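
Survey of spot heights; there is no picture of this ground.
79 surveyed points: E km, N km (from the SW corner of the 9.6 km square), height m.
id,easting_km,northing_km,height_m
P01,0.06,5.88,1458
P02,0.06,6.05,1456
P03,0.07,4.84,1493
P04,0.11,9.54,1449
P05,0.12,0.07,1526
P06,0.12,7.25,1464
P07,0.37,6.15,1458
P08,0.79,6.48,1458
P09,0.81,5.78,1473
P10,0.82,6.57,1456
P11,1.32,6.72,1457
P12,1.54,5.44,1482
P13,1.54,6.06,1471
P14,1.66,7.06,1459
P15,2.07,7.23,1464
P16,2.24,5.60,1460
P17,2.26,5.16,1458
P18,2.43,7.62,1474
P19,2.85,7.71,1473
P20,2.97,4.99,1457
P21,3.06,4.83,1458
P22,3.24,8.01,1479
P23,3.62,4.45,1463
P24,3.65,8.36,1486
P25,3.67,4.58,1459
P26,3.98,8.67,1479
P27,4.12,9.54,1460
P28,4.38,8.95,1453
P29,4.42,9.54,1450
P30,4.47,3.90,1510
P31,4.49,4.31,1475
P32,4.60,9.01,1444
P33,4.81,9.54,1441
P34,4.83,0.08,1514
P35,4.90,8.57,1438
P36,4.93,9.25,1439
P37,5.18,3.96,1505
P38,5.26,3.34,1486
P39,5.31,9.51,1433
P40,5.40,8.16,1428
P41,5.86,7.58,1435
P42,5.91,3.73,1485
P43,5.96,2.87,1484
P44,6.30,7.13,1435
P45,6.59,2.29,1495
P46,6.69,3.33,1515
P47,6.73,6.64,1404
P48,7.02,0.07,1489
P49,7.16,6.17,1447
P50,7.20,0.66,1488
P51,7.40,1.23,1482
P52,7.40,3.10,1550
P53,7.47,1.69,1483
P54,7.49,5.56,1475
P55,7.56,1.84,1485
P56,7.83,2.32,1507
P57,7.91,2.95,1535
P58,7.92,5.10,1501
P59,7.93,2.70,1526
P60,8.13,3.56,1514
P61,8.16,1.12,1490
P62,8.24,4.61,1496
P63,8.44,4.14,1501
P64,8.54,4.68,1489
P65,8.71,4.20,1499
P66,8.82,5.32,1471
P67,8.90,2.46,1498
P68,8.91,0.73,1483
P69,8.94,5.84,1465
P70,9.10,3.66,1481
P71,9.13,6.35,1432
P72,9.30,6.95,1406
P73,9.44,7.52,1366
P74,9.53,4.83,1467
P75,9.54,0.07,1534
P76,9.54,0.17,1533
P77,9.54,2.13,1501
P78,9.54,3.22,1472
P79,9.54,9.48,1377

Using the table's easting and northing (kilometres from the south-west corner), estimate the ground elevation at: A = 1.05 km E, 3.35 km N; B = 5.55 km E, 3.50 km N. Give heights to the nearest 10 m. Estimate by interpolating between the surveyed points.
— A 1520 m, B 1480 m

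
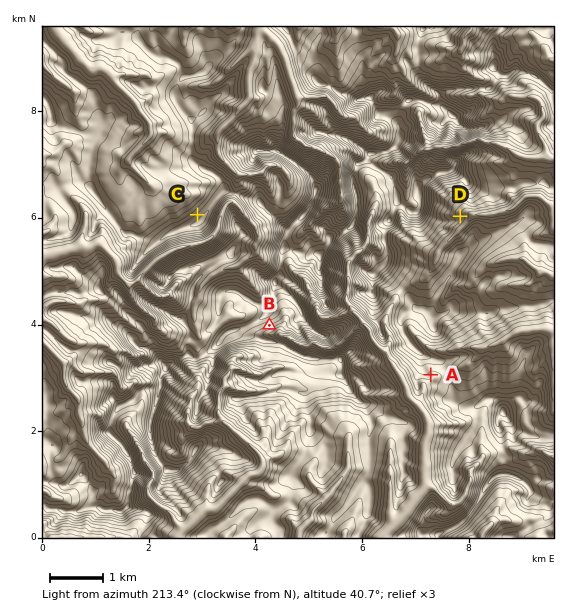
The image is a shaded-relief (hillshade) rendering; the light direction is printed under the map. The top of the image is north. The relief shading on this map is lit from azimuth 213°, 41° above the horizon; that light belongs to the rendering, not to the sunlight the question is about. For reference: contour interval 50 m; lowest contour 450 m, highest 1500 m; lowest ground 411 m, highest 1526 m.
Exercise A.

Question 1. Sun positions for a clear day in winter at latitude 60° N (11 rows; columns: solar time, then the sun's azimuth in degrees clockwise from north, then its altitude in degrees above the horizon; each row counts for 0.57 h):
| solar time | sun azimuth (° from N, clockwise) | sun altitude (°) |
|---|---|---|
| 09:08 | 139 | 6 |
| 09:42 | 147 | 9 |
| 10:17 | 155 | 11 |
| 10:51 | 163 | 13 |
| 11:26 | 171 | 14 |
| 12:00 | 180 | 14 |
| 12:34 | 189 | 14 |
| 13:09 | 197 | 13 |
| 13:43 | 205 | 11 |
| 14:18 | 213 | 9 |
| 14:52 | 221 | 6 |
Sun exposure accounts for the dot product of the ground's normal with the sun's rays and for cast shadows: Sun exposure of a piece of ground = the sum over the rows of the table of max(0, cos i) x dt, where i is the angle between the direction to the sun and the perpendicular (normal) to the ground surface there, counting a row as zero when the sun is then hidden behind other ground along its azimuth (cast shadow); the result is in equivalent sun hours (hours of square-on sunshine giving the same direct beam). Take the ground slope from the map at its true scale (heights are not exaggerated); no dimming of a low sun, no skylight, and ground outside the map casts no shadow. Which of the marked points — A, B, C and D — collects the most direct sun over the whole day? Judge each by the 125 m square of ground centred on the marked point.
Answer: B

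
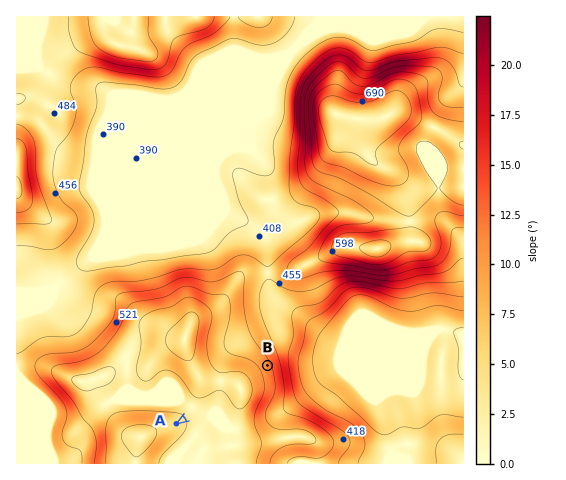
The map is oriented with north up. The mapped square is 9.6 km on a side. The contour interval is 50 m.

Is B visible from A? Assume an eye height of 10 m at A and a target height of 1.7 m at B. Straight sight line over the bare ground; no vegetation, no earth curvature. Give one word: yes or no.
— no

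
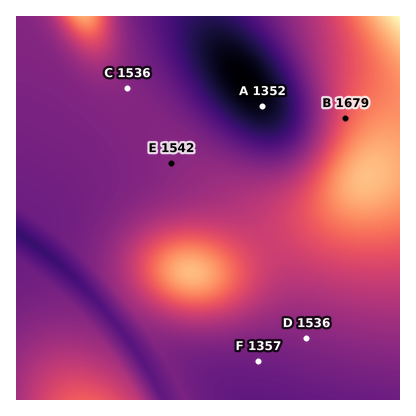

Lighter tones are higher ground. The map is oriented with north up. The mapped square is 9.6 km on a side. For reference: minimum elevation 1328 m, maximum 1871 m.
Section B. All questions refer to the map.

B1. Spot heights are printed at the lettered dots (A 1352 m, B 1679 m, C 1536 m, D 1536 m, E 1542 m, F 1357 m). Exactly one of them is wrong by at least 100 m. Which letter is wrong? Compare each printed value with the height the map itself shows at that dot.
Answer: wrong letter F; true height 1507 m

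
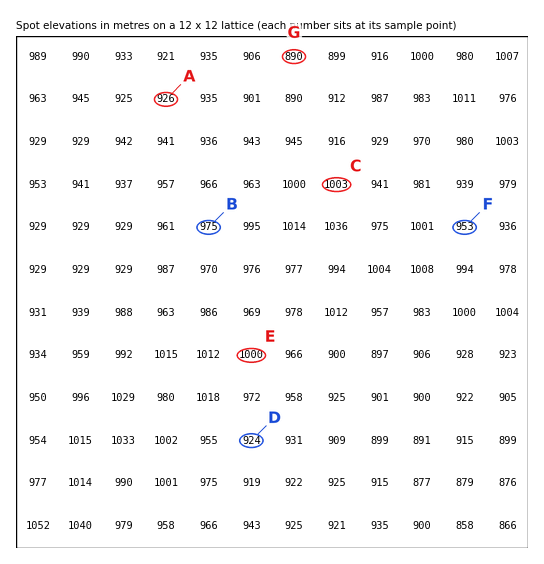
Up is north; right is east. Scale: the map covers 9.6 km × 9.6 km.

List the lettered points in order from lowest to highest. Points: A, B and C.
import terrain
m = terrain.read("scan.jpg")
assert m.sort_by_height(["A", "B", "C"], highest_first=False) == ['A', 'B', 'C']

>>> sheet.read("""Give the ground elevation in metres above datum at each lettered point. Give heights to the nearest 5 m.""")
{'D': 925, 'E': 1000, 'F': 955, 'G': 890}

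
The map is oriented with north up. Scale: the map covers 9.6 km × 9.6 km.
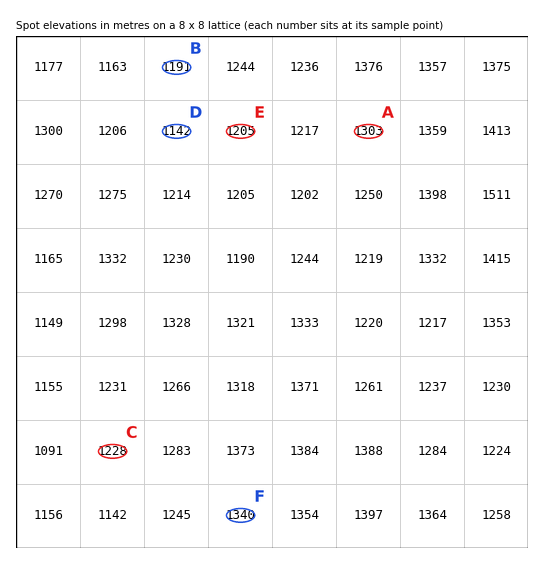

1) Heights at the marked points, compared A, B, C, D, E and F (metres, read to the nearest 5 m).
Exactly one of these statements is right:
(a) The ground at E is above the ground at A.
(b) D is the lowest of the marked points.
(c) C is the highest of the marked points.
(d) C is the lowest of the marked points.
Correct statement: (b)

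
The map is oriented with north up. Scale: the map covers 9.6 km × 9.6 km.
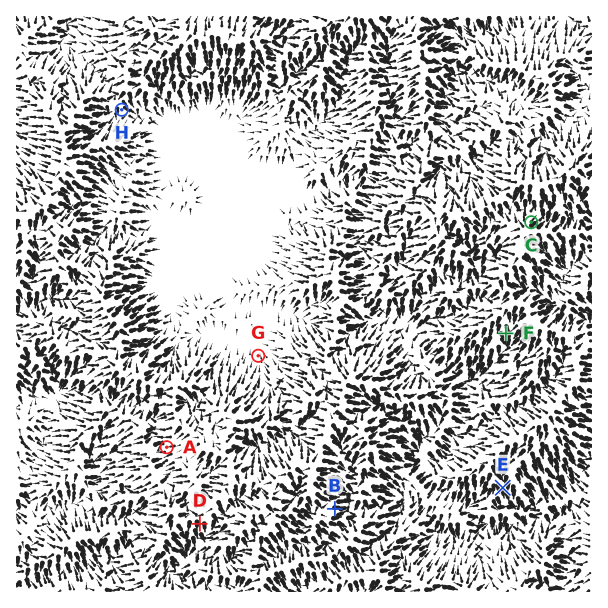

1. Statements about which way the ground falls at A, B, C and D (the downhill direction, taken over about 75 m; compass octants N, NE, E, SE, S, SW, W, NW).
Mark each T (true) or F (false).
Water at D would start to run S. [T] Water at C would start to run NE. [T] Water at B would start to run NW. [F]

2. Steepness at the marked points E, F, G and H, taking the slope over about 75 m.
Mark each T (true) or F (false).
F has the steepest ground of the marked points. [T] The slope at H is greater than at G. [T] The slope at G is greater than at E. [F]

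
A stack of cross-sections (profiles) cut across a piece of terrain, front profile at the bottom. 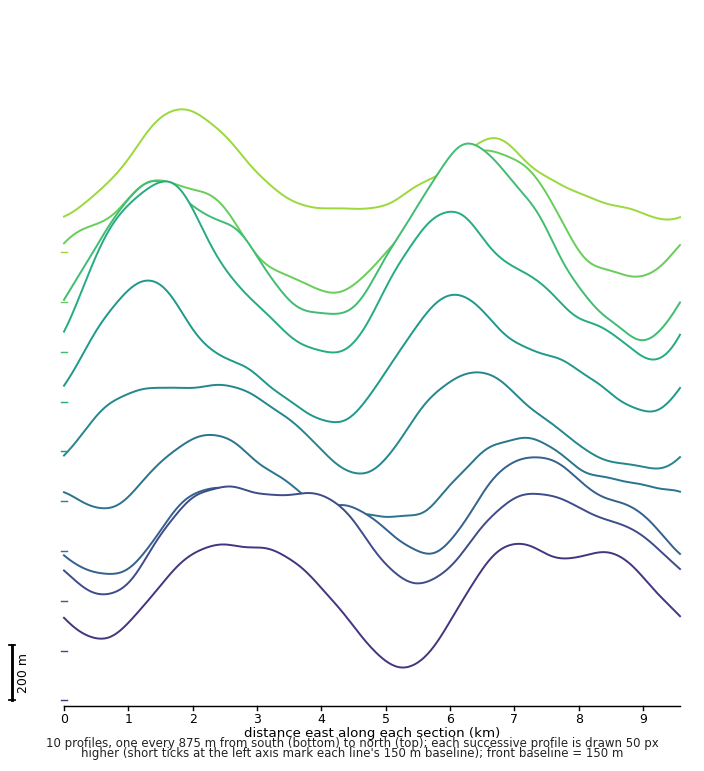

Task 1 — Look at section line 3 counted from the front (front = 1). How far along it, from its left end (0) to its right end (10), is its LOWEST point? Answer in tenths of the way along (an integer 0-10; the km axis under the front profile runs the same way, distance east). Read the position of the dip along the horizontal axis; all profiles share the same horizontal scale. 1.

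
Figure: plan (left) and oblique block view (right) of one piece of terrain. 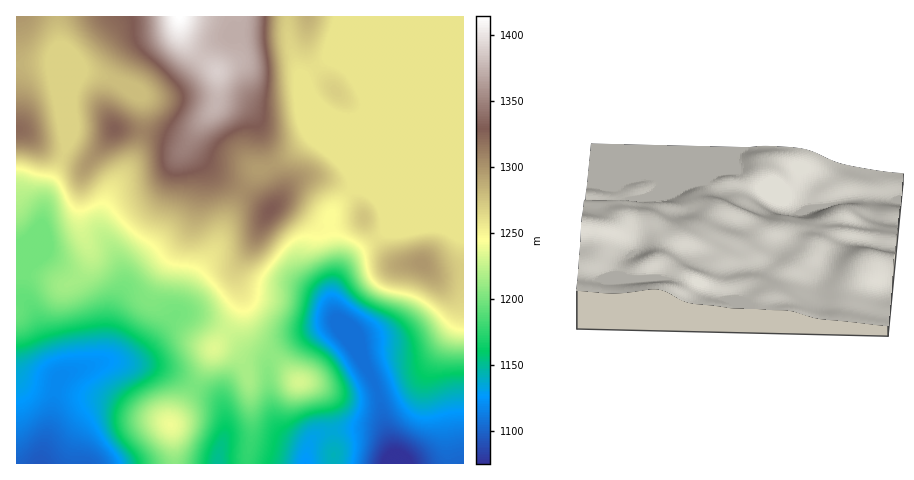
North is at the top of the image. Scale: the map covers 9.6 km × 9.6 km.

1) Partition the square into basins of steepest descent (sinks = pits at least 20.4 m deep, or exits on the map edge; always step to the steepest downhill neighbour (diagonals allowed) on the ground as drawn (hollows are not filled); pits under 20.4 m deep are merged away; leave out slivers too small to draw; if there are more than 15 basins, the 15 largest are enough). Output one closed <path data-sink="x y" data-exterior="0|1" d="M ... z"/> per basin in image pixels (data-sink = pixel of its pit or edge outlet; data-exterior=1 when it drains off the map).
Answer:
<path data-sink="388 463" data-exterior="1" d="M463 16l-447 1 1 112 8 3 17 15 40 16 6 0 6-6 21-28 30 3 35 10 6 0 6-6-3 8 2 7 18 18 14 10 29 17 18 14-18 36-14 21-1 13 4 15-1 12-9 19-15 20 0 1 12 1 8 5 5 5 6 13 5 42 0 25-4 26 216-1z"/><path data-sink="40 463" data-exterior="1" d="M125 129l-10 0-27 34-6 0-30-12-13-7-14-12-9-2 1 334 157 0-3-41 22-34 20-40 18-23 9-19 1-12-4-15 0-9 33-61-18-14-29-17-14-10-18-18-2-5 1-9-4 5-6 0-23-8z"/><path data-sink="218 463" data-exterior="1" d="M223 347l-10 2-15 32-27 42 4 41 72-1 5-25-3-57-8-23-9-7z"/>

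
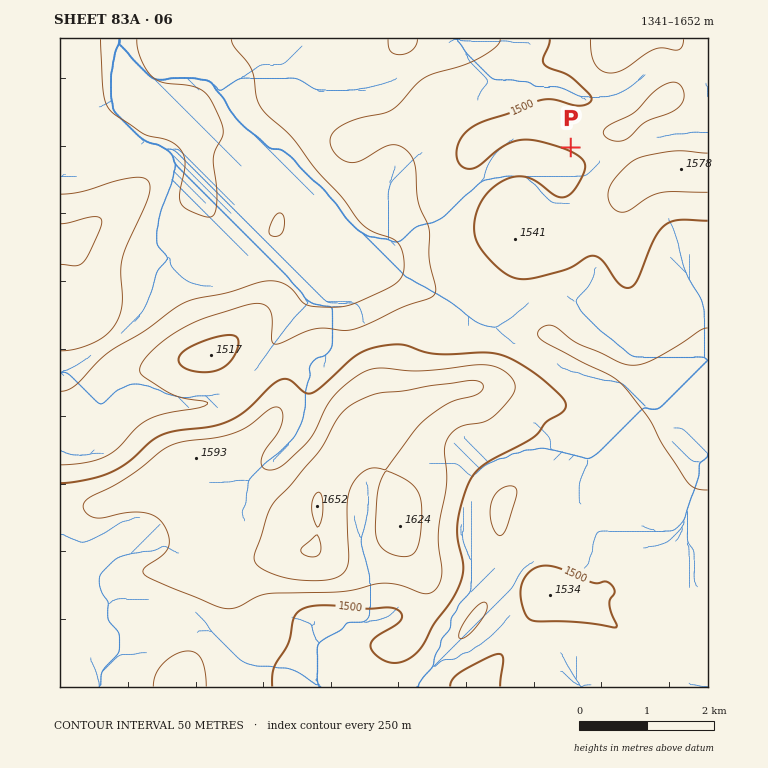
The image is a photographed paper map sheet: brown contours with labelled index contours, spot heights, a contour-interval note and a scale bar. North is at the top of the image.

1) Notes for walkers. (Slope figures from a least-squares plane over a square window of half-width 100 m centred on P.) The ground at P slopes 6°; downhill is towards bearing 204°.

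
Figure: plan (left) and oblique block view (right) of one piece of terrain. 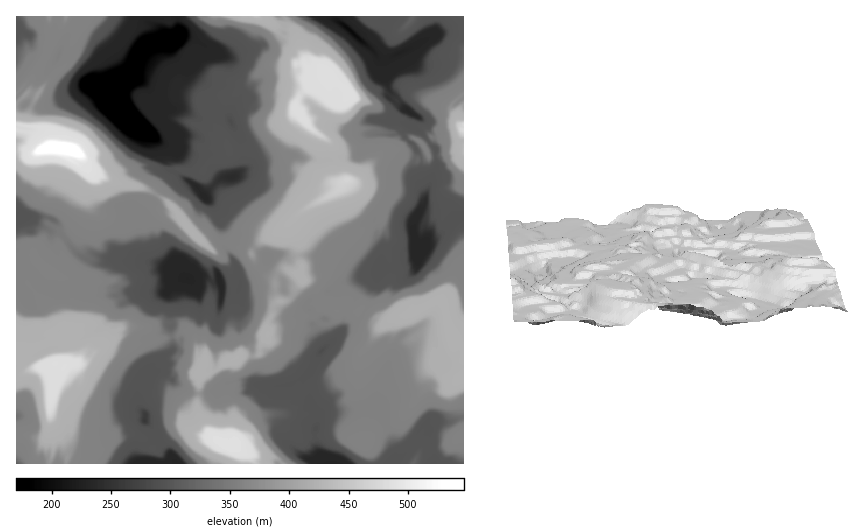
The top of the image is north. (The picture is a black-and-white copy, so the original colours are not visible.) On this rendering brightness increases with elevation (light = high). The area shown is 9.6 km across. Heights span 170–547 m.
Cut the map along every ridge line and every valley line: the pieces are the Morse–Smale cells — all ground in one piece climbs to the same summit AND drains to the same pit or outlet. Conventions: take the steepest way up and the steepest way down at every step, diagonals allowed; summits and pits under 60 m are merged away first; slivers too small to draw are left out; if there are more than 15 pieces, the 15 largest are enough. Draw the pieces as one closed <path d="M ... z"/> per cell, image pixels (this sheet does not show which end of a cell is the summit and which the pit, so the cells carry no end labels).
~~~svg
<path d="M176 16l-126 0 0 10 4 12-6 8 0 8-20 29 2 5-1 3-5 5-4-3-4 1 0 56 19 2 10-4 14-1 17 4 5 4 4 12 7 8-4 22 9 15 9 4 17 0 7 3 9-5 5 6 3 0 11-8 15-5 15 21 23 21 12-7 0-14-6-19-12-12 0-3 15-15 14-2 8-6 2-24-13-27-18-11-8-21-14-14-2-7-15-14-3-10 8-11z"/><path d="M284 16l-106 0 1 16-8 11 5 13 13 11 2 7 14 14 8 21 18 11 13 27-2 24-8 6-14 2-15 15 0 3 9 9 6 16 14 17 15 5 19 14-7 12 14 10 0 10 4 11 9-1 14-19-2-7 2-8-4-7 0-18-9-18 22-18 23-12 9-10-4-3-3-11 1-8-4-15-4-5-17-12-16-20 0-6 4-7 9-9 0-7 5-4 11-3-11 0-6-5-7-25-7-12-10-6z"/><path d="M334 16l-50 1 0 8 10 6 7 12 7 25 6 5 11 0-11 3-5 4 0 7-9 9-4 7 0 6 13 17 20 15 4 5 4 15-1 8 3 11 4 2-9 11-23 12-22 18 9 18 0 18 4 7-2 8 2 6 13 8 5 10 8-7 8-1 1-3-14-11-13 2 17-6 10-16-4-4 4-6 28-24 6 2 3-2 15-30 3-23 3-8 7-7 14-6-13-15 5-10-4 0-11-6 6-8 5 0-15-12 1-6-4-10 1-21-9-2-8-10-27-24-7-3z"/><path d="M320 298l-12 4 0 5 6 9 0 10 2 5 1-6 5-6 4 0 7 22-7 6-2-3-8 18-11 13 6 9-3 20 7 7 1 11 2-5 5-4 56-5 5 4 12 39-3 12 14-11 15-25 8-7 19 2 15-5 0-39-15 2-12-13 1-5 9 3 17 11 0-28-10-4-2-3-7-32-4-8-6 0-22 13-15 2-15 7-21-13-9 2-10-4-7 3-10-6z"/><path d="M59 147l-14 1-10 4-19-1 1 63 8 0 14 11 11 6 9 1 21 23 14 7 10 1 9-4 5 2 33 1 11 4 27 14 11-3 6 0 5 4 9-1 1 10 4 1 12 0 2-1 0-17-7-16-9-14-12 6-23-21-15-21-15 5-11 8-3 0-5-6-9 5-7-3-17 0-9-4-9-15 4-22-7-8-4-12-7-5z"/><path d="M25 214l-9 1 0 76 15-8 14-11 10 1 3 3-2 8 10 9 2 7-1 25 5 4-2 8 2 20-3 7 18-4 9-9 8-4 14-17 12 3 9 7 23-1 10-3 0-30-4-15 5-7 13-7-35-15-33-1-5-2-9 4-10-1-14-7-21-23-9-1-11-6z"/><path d="M122 330l-6 1-10 15-10 5-9 9-21 5-8 10-5 11-3 20 1 15 14 26 5 5 13 4 4 5 0 3 56 0-1-15 14-12-3-10-7-6 0-7-8-9-1-14 7-17 28-24 0-13-33 3z"/><path d="M306 376l-21 10-25 0-14-5-12 0-10 3-15 9-10 0-2 17 2 7 8 14 10 10 28 13 14 3 14 0 10 7 42 0-9-17-1-16 2-8-2-12-7-7 3-20z"/><path d="M260 269l-4 5-14 6-5 11-15-1-2-10-9 1-5-4-12 3-12-2-9 6-5 7 4 15-1 28 3 3 13-6 8 5 3 15 7 7-5 13 2 2 14-3 7-6 18-8 15 0 4-3 1-7 7-12-1-8 6-12 1-9 6-4-4-6-1-15z"/><path d="M441 239l-14 2-4 9-6 0-1 8-7 5-16 6-11 0-5 5-10 1-27 9-2 3 7 5 0 9-5 7 4 0 9 4 9-2 12 8 11 5 10-6 18-3 26-14 5 6 10 37 9 4 1-95-4 0z"/><path d="M449 32l-15 3-48 26 0 20 4 11 17 18 10 7-2 9 13 15 9-5 17-1 10-5 0-95z"/><path d="M379 408l-47 4-9 1-5 4-3 14 1 16 10 17 65 0 2-2 3-11-12-39z"/><path d="M304 280l-16 20-11 2-3 3-1 9-6 12 1 8-7 12-1 7-4 3-15 0-18 8-7 6-10 3-5-1-3 19 2 3 13-2 11-8 10-3 12 0 14 5 25 0 20-10 19-28 0-5-10-17 0-10-6-9 1-6 6 0 4-4-4-9z"/><path d="M161 371l-4 1-7 6-3 11-9 8 0 8 8 9 0 7 7 6 21 34 2 3 68 0 1-10-2-2-26-11-13-15-7-16 1-17-11-3z"/><path d="M409 156l-6 0-8 11-1 23-10 18-4 10-5 6-11 1-4 7-22 23 12 11 13 7 15 0 4-4 11 0 23-11-2-34 10-21 2-10-11-22 0-12z"/>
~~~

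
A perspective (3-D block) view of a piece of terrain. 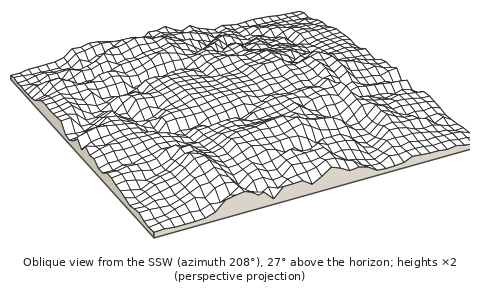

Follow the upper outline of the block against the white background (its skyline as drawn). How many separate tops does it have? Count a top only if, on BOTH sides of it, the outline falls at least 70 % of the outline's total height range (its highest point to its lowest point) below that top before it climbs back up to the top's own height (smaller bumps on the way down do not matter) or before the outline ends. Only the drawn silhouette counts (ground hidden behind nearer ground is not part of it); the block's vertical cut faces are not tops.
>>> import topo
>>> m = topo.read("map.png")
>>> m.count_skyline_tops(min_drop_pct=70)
0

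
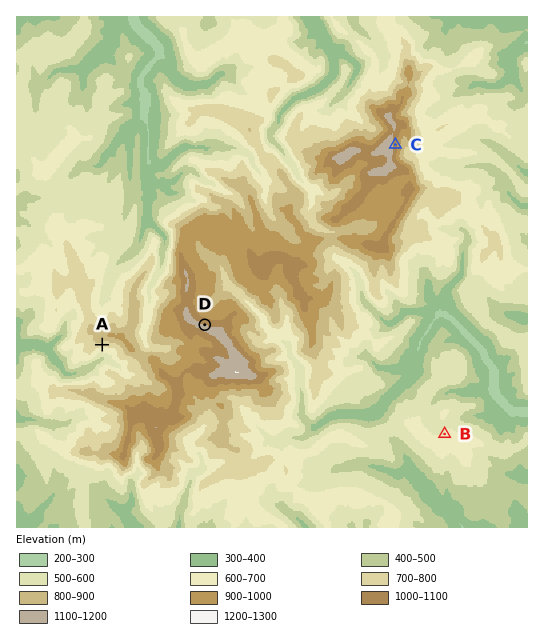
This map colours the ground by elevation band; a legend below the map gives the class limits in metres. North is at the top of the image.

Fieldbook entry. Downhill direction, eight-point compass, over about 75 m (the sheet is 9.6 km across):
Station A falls S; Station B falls NW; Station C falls E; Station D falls N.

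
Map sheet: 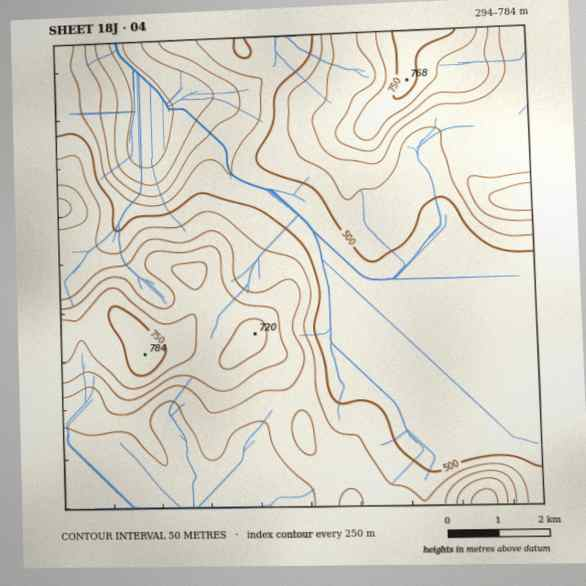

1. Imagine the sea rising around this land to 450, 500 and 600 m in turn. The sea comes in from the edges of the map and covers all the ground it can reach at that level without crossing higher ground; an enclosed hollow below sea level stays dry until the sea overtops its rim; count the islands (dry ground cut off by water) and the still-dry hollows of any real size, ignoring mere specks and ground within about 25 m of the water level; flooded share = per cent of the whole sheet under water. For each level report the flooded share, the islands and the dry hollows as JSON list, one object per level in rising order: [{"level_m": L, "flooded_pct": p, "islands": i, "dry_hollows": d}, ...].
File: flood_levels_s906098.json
[{"level_m": 450, "flooded_pct": 10, "islands": 0, "dry_hollows": 0}, {"level_m": 500, "flooded_pct": 37, "islands": 0, "dry_hollows": 0}, {"level_m": 600, "flooded_pct": 75, "islands": 0, "dry_hollows": 0}]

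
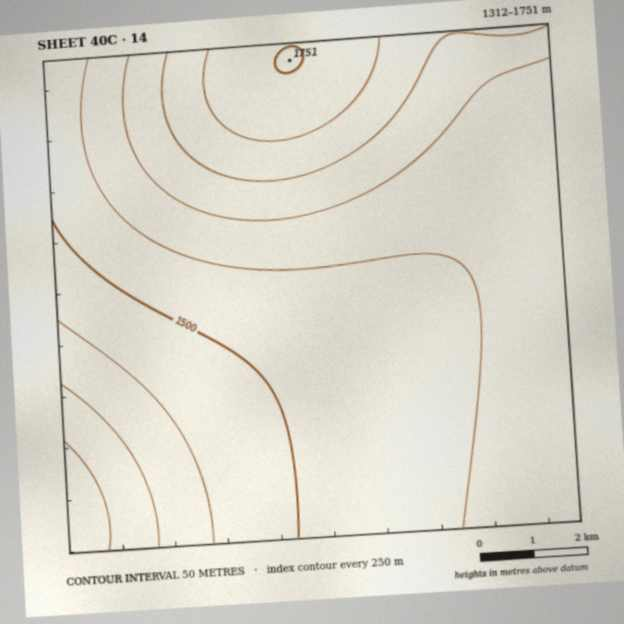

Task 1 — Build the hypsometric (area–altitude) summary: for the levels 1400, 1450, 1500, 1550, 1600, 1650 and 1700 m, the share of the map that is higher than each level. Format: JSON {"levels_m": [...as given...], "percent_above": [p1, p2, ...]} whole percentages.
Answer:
{"levels_m": [1400, 1450, 1500, 1550, 1600, 1650, 1700], "percent_above": [96, 91, 79, 50, 22, 12, 6]}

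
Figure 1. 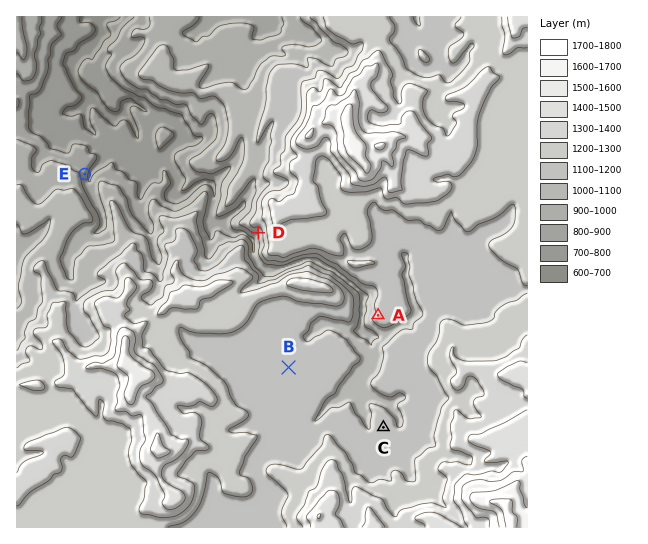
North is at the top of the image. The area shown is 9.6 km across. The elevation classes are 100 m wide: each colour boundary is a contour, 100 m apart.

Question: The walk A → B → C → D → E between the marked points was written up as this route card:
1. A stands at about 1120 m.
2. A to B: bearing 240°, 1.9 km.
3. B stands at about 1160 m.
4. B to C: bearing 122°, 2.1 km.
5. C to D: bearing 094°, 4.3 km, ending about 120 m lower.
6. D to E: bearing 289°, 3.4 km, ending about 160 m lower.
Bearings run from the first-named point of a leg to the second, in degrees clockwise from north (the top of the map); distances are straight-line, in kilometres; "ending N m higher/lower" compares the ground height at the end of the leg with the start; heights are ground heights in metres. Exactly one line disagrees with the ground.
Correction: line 5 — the bearing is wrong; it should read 327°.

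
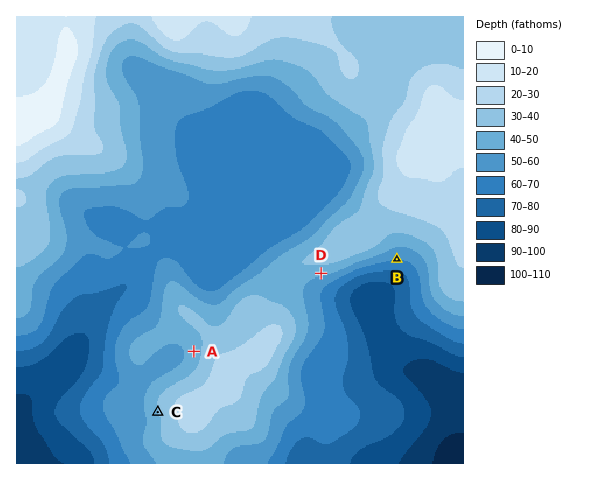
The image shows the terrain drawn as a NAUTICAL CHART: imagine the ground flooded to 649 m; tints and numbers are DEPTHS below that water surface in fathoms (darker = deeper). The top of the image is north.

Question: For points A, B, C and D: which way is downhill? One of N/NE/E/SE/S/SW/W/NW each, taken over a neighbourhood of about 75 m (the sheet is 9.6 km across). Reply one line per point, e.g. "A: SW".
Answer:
A: W
B: S
C: W
D: S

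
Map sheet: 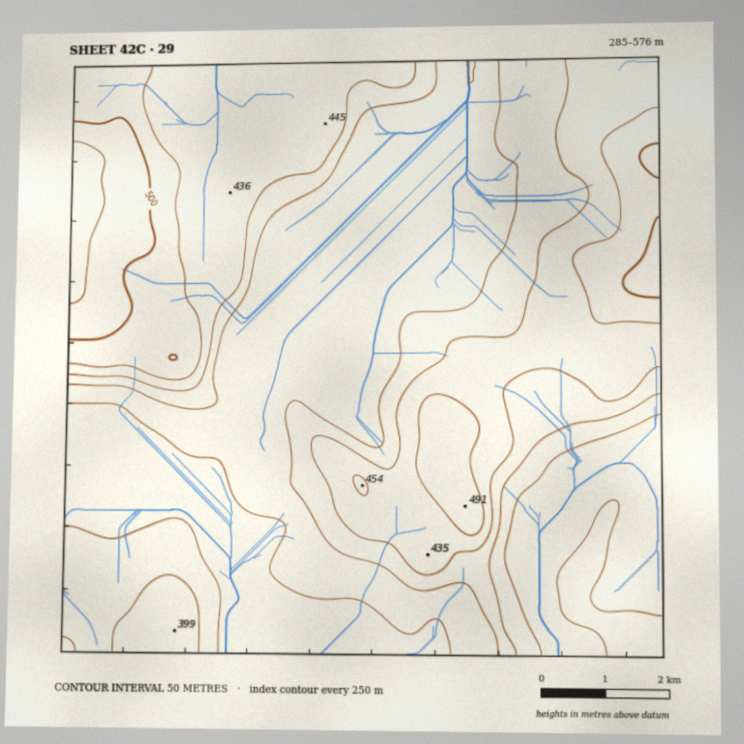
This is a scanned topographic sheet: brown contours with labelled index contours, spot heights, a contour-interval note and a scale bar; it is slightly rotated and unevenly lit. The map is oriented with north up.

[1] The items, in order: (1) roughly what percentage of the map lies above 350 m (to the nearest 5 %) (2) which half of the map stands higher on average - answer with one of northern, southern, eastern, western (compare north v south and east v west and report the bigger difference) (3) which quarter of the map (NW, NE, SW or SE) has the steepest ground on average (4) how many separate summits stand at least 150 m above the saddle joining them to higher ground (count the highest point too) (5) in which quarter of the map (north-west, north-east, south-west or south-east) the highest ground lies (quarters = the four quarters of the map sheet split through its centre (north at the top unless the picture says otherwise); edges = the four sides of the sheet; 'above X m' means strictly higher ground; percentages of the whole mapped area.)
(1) Ground above 350 m makes up about 50 % of the sheet.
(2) Taken as a whole, the northern half is higher than the southern.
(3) Slopes are steepest in the south-east quarter.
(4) There are 2 summits with 150 m or more of prominence.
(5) The highest point lies in the north-west quarter of the map.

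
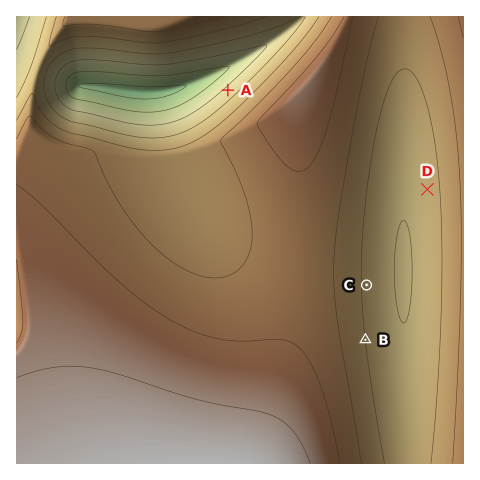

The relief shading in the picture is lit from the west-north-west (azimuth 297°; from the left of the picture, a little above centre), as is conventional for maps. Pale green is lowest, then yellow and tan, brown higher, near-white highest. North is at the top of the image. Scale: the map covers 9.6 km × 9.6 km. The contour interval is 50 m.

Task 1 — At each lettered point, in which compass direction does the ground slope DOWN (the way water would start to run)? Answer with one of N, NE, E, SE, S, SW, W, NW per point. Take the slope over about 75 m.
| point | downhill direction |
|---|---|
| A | NW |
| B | E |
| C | E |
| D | W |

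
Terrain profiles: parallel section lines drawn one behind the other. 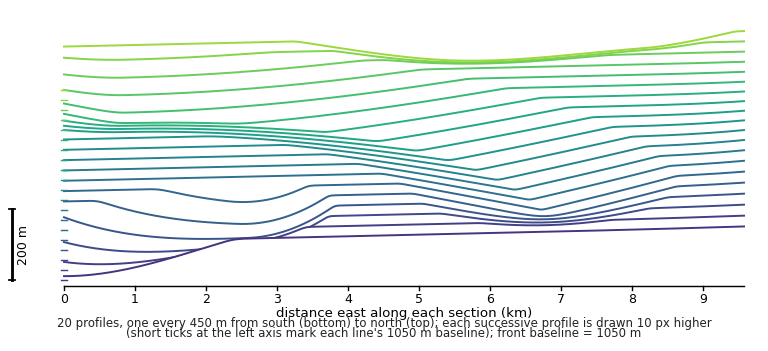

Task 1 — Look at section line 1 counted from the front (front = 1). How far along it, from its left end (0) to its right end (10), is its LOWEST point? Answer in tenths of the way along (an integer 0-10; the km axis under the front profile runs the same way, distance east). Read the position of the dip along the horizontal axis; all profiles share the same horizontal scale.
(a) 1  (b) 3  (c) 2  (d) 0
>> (d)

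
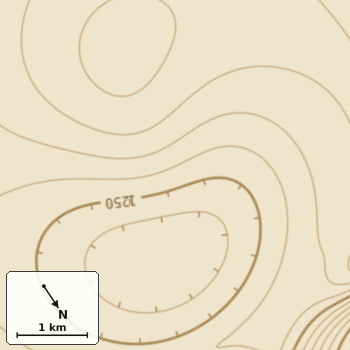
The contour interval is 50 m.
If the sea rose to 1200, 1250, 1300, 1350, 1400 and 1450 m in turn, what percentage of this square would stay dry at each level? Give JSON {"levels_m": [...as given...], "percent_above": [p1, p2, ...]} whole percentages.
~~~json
{"levels_m": [1200, 1250, 1300, 1350, 1400, 1450], "percent_above": [90, 77, 62, 46, 27, 6]}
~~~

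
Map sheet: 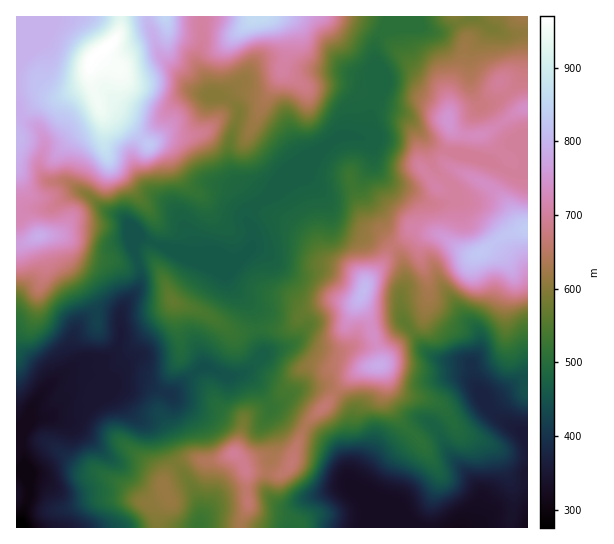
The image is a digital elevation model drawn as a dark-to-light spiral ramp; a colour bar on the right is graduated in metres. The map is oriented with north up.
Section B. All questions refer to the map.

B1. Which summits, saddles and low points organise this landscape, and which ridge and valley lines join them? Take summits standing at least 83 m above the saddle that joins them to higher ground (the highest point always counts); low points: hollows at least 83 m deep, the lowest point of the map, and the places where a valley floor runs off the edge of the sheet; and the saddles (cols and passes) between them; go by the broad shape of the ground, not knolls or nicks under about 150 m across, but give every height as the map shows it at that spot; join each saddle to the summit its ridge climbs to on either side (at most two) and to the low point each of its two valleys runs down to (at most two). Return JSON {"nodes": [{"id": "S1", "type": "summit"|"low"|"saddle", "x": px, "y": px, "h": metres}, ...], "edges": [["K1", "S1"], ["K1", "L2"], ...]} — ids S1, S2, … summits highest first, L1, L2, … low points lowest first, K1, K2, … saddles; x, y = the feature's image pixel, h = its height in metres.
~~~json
{"nodes": [
{"id": "S1", "type": "summit", "x": 107, "y": 46, "h": 970},
{"id": "S2", "type": "summit", "x": 255, "y": 17, "h": 861},
{"id": "S3", "type": "summit", "x": 526, "y": 229, "h": 835},
{"id": "S4", "type": "summit", "x": 363, "y": 290, "h": 808},
{"id": "L1", "type": "low", "x": 21, "y": 525, "h": 275},
{"id": "L2", "type": "low", "x": 459, "y": 527, "h": 313},
{"id": "K1", "type": "saddle", "x": 393, "y": 247, "h": 666},
{"id": "K2", "type": "saddle", "x": 381, "y": 35, "h": 506},
{"id": "K3", "type": "saddle", "x": 258, "y": 202, "h": 472}],
"edges": [["K1", "S3"], ["K1", "S4"], ["K1", "L1"], ["K1", "L2"], ["K2", "S2"], ["K2", "S3"], ["K2", "L1"], ["K3", "S2"], ["K3", "S4"], ["K3", "L1"]]}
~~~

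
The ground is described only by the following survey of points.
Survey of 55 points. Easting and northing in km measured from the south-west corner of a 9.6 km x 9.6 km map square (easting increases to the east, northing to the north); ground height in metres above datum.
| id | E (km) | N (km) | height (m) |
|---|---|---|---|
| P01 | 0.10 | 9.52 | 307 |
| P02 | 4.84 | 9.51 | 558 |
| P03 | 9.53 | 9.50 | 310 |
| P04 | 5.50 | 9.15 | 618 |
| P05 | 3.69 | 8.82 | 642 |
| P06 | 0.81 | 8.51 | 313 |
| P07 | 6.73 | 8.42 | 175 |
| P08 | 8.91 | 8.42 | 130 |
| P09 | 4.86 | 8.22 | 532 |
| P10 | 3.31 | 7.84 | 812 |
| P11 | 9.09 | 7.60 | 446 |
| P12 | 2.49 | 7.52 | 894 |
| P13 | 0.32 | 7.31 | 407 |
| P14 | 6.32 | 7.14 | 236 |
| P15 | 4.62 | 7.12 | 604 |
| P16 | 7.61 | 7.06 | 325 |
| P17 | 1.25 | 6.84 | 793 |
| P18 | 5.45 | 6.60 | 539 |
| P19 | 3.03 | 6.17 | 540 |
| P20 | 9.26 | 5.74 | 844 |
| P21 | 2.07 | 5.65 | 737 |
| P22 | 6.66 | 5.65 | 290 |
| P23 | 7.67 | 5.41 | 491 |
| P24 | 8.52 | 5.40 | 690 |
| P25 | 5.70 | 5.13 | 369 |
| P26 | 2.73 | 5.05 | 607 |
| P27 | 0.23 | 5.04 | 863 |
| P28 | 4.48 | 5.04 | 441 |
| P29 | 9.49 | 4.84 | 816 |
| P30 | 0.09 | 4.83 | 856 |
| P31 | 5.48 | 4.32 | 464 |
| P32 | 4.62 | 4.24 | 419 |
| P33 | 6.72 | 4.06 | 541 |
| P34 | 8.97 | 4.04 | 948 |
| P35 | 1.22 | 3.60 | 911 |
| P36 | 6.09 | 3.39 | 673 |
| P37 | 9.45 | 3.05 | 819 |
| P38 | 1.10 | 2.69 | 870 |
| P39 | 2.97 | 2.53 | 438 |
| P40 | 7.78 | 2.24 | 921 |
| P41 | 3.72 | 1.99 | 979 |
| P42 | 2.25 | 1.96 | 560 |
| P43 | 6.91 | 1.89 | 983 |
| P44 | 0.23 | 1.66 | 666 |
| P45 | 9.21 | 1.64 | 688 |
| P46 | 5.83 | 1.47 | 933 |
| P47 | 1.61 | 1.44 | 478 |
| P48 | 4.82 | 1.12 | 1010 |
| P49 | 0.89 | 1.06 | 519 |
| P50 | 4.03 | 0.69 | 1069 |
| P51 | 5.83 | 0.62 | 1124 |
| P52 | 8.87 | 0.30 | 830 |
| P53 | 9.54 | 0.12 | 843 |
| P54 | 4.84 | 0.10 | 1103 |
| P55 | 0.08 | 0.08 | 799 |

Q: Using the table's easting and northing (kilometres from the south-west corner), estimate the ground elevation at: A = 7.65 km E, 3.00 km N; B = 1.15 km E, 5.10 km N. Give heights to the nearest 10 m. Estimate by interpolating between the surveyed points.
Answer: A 900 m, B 720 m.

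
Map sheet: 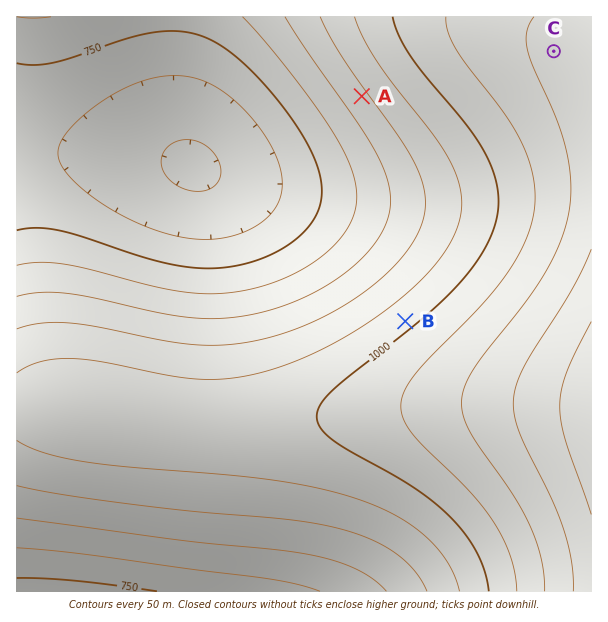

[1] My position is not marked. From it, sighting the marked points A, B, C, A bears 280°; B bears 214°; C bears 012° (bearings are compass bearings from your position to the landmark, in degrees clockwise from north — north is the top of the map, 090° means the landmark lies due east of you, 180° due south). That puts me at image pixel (537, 127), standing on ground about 1080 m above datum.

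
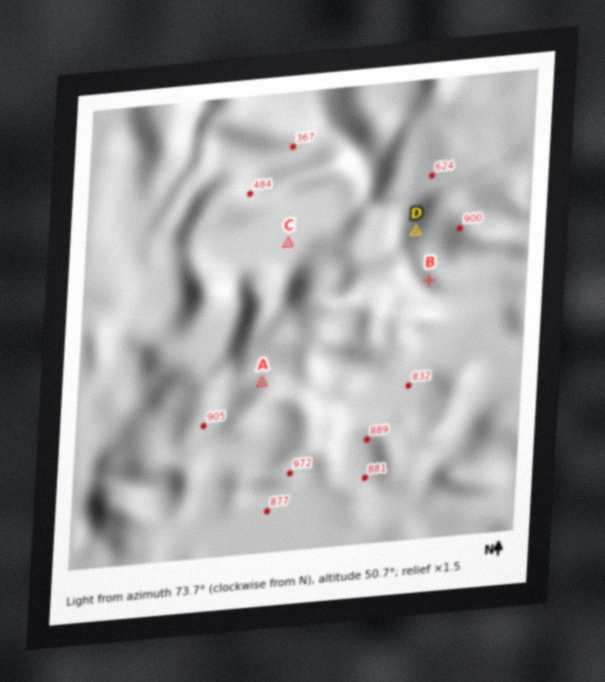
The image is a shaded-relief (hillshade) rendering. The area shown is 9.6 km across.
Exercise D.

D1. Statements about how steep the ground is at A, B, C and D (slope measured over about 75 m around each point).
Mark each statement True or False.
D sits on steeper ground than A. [True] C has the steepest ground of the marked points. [False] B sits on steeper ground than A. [False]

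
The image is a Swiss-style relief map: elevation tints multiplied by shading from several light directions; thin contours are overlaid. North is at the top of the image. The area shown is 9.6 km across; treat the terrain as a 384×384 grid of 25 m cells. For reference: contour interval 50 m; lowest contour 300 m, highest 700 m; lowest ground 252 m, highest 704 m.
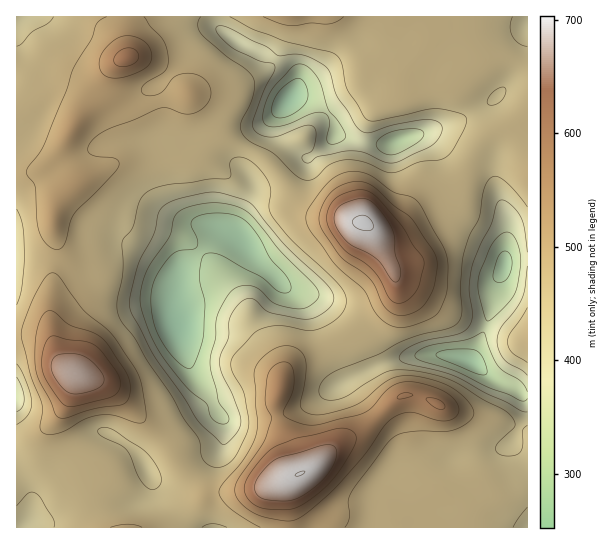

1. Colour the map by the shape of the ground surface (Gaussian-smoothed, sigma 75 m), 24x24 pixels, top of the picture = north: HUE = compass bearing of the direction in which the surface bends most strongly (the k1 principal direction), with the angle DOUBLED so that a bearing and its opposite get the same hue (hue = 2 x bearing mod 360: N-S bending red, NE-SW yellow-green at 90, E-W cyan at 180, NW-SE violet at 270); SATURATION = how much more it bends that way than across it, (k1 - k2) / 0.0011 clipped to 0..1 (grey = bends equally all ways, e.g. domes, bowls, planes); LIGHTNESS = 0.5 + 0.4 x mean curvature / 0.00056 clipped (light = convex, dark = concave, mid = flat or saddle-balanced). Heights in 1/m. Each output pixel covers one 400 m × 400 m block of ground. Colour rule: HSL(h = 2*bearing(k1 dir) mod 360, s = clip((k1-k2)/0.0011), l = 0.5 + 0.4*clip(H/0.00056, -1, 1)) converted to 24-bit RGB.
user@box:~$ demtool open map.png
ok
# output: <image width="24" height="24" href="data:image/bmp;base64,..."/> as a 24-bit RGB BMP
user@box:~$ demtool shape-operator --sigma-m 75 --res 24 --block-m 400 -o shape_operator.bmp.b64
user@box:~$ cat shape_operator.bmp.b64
<image width="24" height="24" href="data:image/bmp;base64,Qk32BgAAAAAAADYAAAAoAAAAGAAAABgAAAABABgAAAAAAMAGAAATCwAAEwsAAAAAAAAAAAAARG9veYNbd5RlZJNaXZlImI9SqFeOoVyGvVSJW0DBoDVxuZg5jbk7MasnQKJ0foihYWyKgIKFgH6DgH9+gn9+iYN8kXp0l21zZlWTc5OGfYyBiIp8koZuV5ZjVlKHimZylYmtSiHXq2nx593uyLXg2pGdG4UzLn06V3l7fH6Bgn6BgX+Ef4OGhYCEiYOQm4GdkGKReJCBfYR+gYWAiJmHYKKWbjBhhLJsWsCMGlm1Rk7N5L3SyqnW67Dq6rXcNo2RL3hbYn52fYN6eIt+eHeJgoWOfoeVjXGRnGpoiJBkaY9veaWhe5OohClbVaZ2i7R/crFgGD9RM2Bhwcdar75gtW2+87vZ023gWIumNW9re4ZmhIRicHtchJlcXX1Qg1N9sXDQ1llsc6kcQFoXTCgXlrBGbMKdgL2SfMzEKheBVyBgxM41jNdhOca5s3nJ75br7ojSOUiBdGVJiVUrW6cmUphncp+PKIrAkwFW6hQw9ZCAkjxKKbFhVO2bYJSeg9WHiC6LTBBLNFtw2810nv8TFlIWJGQwmEhR60jI/orRPD2tt9nw0O37UZz6s9XyAwfTbSYryrptzeHAs63hyerwPp/YY8e1Y8/EYApohR5xTapuZL+A9ujVPniQJEkhIE4bMop0zLvvztL90er6sqrdSD7bUgAGMwAOGofG3PDbsM/PpcjHnNK3iTmqfNmZXhVrWxF7k3bFns7MVMfJ7tvItT7KnlGxTJlTGmgQHHsARocAfHELUyQAMwAIpwEiOW6pHWutsPCbfrSnwr6prEd9ncRrQJ5uPBNKPjdzarBYtaprYZlqsr5mxE/DoGe2nXysroC22k42dE0AMywAP0kBB3Npco7StLbXYV6tueeFU4hKooYzpGk5tM1rXR1bTTNdPkhseKeRtMSKUM+dj8HJbULGyVjNvm2YmUh2zyQkwYd1f4/ix9nsAbz/Cou8yn+6t5pw19l/g1dckGhcxbtah6E8SyllTUaATnuHRKhxuNGkdNCHXDUrTyQdVDEgyHAmhSl96Lqbo8etVbWjg8qBNFqfE0RkfzmH0tZwyMduhWJrh3V0wp2HsoxtMURbPVF4dImVWbV5RtJEsygjRRImYiIbgnczmrBDSTJU1/e7krSwga+Pm7ZqOGtrFDxOPyFr4uF9sqhWhpZreImBpJJ9zGVsclSGKVVcS61xgLaKh1hQfBdJeyFJY72BS029ul1HTM6QhfKFfX+up6nJu0mlp1doESg7EyY/ysZx0bhsTqdvhohwhWxpuoR8pIKuNoXJVLeqhHBPZSxHXBQ7dNF8abfMgiOOxOa+m9jBht+nYLWnl0N4tEF2wW1tKSB4EE99XrZd39isl1ZVXH5gcn2FrKaAnHVidVAzSkAcUkEePhYkXNDWnuDBKTrAeXvt3u3ryejabK7gtUeVfDR2l2p7wqeVQSucISNjUrGGpbx7ynqeYJeNZIJmkntkr0x2uk+eg2agU02pYuDsO9HQmbN8LouvJdnHu9Cr5+/QcxRtpDxNjFeGi3qDwaV9UhlmRq23fYimXJdho6Z4vIfBlHGsc3CWhnKijXmzmofGfrfVRkyzSZiTgN+VKVaMS6qEhMlYz6lWaRHK1H3MjXisn3agrnp7TS64gK66Y4eIt2WGiLRAVXlNnGtokG6ZfHSNfX2OkYCNnWhqRXO8k+frzD5qYXgcALFYwJpPvqoQCikcwUU91EygsGF/rHdxWF16Z5ZpZX95TVOV4qupU4CLcoNigoNjcHpogn1peIZpkZp9Sec3D4plfTr5+NPxOhWIUxIJ/4YTKzAEEjMALUwFpqhBrIN9jXeneY+Ji3qLRXuAwrJ7v26mbHqPdnmbg3CenWaNeKdsZJV43qd8CYwNBywZtHAYvgBbfkKXytu1zKLvppPsLJvYOMNZQaZGXX2MoXiOjoB6bHKEbY9grVRVpng9UIIvQ4Jje4SysKC8amievaOZ7HaeCSkqGUQkkkN1p8yieaWAhIGMj4GbgXith4ajnHl9RnJebopedniUdXeGb36MnT258JzNkd+bF9G4Ppp4mYNpeqytjbPH6E3Y+zTSFCU9MplDjslxh5GBfoSBhX9+fH9/g39/k3+MjXafV5yjiGOYi4KWbXqEQoGRg9Gx8dronVDUU1WPdbWMT8lyOgMFUiALzDIrXYjNYci0VbNygIR0gIN6gn98g39+fYJ+f4h+eZqGWYehUYRvjWVpkG53Y5aUW7JawKdEjkhXjWRkt6gqMAMLpTloeJemgql2W6eCgZeGX5d9bYmIf4N+fIOBgIOAgIKAh4l8mZpvSHVP"/>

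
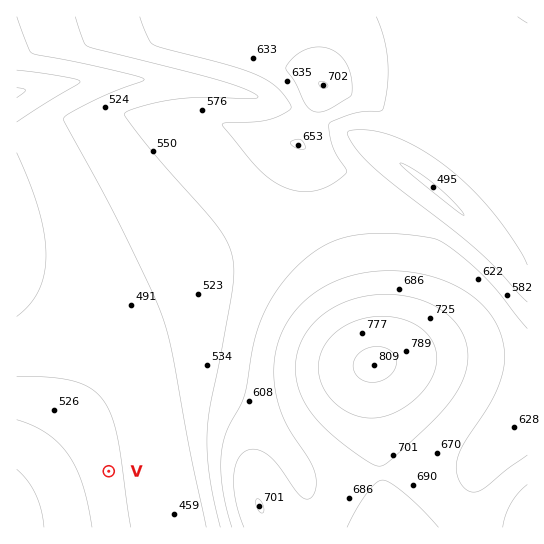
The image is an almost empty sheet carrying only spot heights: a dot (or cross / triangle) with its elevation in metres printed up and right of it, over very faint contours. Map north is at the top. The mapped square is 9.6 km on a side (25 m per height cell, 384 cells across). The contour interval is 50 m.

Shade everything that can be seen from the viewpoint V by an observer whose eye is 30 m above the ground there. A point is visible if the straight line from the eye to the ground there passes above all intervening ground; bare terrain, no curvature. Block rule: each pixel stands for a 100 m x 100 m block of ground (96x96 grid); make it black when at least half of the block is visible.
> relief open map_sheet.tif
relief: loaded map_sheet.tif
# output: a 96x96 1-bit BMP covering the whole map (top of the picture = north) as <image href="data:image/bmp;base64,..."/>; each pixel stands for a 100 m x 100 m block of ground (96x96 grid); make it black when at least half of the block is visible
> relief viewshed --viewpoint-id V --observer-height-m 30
<image width="96" height="96" href="data:image/bmp;base64,Qk2+BAAAAAAAAD4AAAAoAAAAYAAAAGAAAAABAAEAAAAAAIAEAAATCwAAEwsAAAIAAAAAAAAA////AAAAAAAf//////wAAAAAAAA///////gAAAAAAAB///////gAAAAAAAD///////gAAAAAAAD///////gAAAAAAAD///////AAAAAAAAD///////AAAAAAAAD///////AAAAAAAAD///////AAAAAAAAD///////AAAAAAAAD//////+AAAAAAAAD//////+AAAAAAAAD//////+AAAAAAAAB//////+AAAAAAAAA//////+AAAAAAAAAf/////+AAAAAAAAAP/////+AAAAAAAAAH/////+AAAAAAAAAD/////+AAfwAAAAAB/////+AH/wAAAAAA//////j//wAAAAAAf////////wAAAAAAP////////wAAAAAAP////////wAAAAAAP////////wAAAAAAH////////wAAAAAAH////////wAAAAAAH////////wAAAAAAH////////gAAAAAAH////////gAAAAAAH////////AAAAAAAP////////AAAAAAAP///////+AAAAAAAP///////8AAAAAAAP///////4AAAAAAAf///////wAAAAAAAf///////gAAAAAAAf///////AAAAAAAA///////+AAAAAAAA///////4AAAAAAAB///////wAAAAAAAB///////gAAAAAAAD///////AAAAAAAAD///////AAAAAAAAH//////+AAAAAAAAH//////+AAAAAAAAP//////+AAAAAAAAP//////+AAAAAAAAf//////+AAAAAAAA///////+AAAAAAAA////////AAAAAAAB////////AAAAAAAD////////gAAAAAAD////////wAAAAAAD////////4AAAAAAD////////4AAAAAAD////////8AAAAAAD////////+AAAAAAD/////////AAAAAAD/////////gAAAAAD/////////wAAAAAD/////////4AAAAAD/////////4AAAAAD/////////8AAAAAD/////////+AAAAAD/////////+AAAAAD/////////+AAAAAD/////////8AAAAAD/////////4AAAAAD/////////gAAAAAD/////////AAAAAAD////////8AAAAAAD////////gAAAAAAD///////8AAAAAAAD///////AAAAAAAAA//////wAAAAAAAAAB////4AAAAAAAAAAAA//wAAAAAAAAAAAAAAAAAAAAAAAAAAAAAAAAAAAB4AAAAAAAAAAAAAAD8AAAAAAAAAAAAAAH+AAAAAAAAAAAAAAH4AAAAAAAAAAAAAAPgAAAAAAAAAAAAAA+AAAAAAAAAAAAAAH4AAAAAACAAAAAAB/gAAAAAAD+AAAAD/8AAAAAAAD///////gAAAAAAAD//////+AAAAAAAAD//////8AAAAAAAAD//////4AAAAAAAAD//////wAAAAAAAAD//////gAAAAAAAAD/////+AAAAAAAAAD/////4AAAAAAAAAA="/>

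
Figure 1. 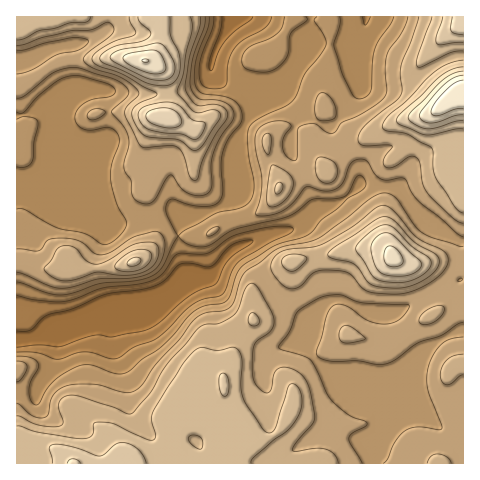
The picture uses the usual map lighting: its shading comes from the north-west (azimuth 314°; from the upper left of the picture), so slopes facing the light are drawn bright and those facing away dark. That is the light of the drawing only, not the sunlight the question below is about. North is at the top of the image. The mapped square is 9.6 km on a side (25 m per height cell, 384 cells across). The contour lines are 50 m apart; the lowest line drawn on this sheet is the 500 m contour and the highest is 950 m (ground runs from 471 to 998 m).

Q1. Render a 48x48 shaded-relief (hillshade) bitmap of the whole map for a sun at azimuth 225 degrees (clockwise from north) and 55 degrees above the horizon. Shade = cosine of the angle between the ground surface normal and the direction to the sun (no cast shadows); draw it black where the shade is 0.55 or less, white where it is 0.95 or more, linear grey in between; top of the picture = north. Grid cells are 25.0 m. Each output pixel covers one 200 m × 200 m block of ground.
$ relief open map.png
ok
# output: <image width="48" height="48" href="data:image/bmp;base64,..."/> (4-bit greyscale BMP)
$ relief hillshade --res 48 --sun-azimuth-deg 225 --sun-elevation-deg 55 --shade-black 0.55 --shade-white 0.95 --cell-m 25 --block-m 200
<image width="48" height="48" href="data:image/bmp;base64,Qk32BAAAAAAAAHYAAAAoAAAAMAAAADAAAAABAAQAAAAAAIAEAAATCwAAEwsAABAAAAAAAAAAAAAAABEREQAiIiIAMzMzAERERABVVVUAZmZmAHd3dwCIiIgAmZmZAKqqqgC7u7sAzMzMAN3d3QDu7u4A////AKu8uWZ5qXZ5mZqqu7qqqph2aJqqq7uod7u7l1aJmGaJqaqru7qqqph2eKqqqrqXeKqXZWial2eaqqqru6maqpmImaqqqqqYmoZUaJqqhnm7qqq7u5iaqpqZmqqqqqmaqkNHq7uod4u7qru7upiaupmZmqqqqqqqqjR7zKmHd5u7qru7uoiaupiImqqqqqqrqlesuod3eJqrqqq7uXeauoZ4mqqqqqq7unirmHd3eJqrqqq7p3ebunV5qqqqqqq8uoiql3iHeJqrqqq7l3ibuWWJqqqqqqvNuniamIiHeJqqqqu7l3ibp1aaqqqqqqvMulZ4iIh2eaqqqquph3eZhniqu7u7qqq7qhNWeIdmiZmZmqqYiHeZiJqru7zLuqq6mVVniId4mZiJmamImIiamaq8zMy7qqqqmKqZmZmZmYiJmamZqpqqqqq8y6mZmqu6qbuqqqmZmZmZmamZqrupmaq7uXd4mry6qqqqu6qpmZmqmZiIirqHiaqrmHiZqru6qru8zLuqqqqqqYdmerl3mqqqmZq7u7qZmczd3Lu7u7u6qYdmi7h4q7qqqrzNzLqYmd3u7cu83dzLqpiIrLmKvLqrvN7u3Mupme7u7cvN3cy6qqqqu6mb3Kq7ze/+7bqqqu3c3LvN7sqHiru7upms3Kq83e/+3LmImbqquoeJvMlkaszLuXebypq83e7tyYZWeIiaqGVWd3ZUa93KqYd3ZWebzN3blSIkaImqhURnh2VVe925q6mGMjV4mru5UQAkeaqYZVZ5qYd2eru6m8y6h3iIiImXIANovKl3d4iau6mXiZmZq8zMy7qpiIh1EDes3od4maqrvLuoiaqpmrzcy7upmZmFI3re/oiZqqqrzMypm8y6mZvduqq7qpmGVq3u7ZmqqqqrzMypvd25mavdqJvMupmHec3ty6qqqqq7zMupvdyXibzcl5zcqZqqq93dy7uqqqq7zLupvcp2ir3bhpzbiKzczM3cu7uqqqq7zLuqvMl2is3aZqzJeL3du83Mu6qZqqqrvMu6vcp3is7ZaLyoib3cu8zLu5iZqqqru8zL3ut3is7ZeruYm8zLq83Lqoiaqru7ze7d7+p2is3IirqIq8zLzO7cu4iaq8zM3v/+7cl2isuYiqmZq7u83v7czJmaq83M3//+yXeHaJmHiZqqqpqr3v7cvKqZq8uqzdyoYzRlRHmIiaq6mYmZqrzcvLqaqqmImphlQyIhFImpmqu5iImZiImrzKqqqqmZq7u6hSESSKqqqrupiImrupiJq5maq7vN7//9pRFGm7u7u7uoiJrMzLqHeHmqvN7////8gwJqzLu7u7qpiJvMzMuXVJmavN////7JUQKLzMu7qqqpiKvMzLupZMuqqrzd3Kl1MgJ7u7uqqqqpiKvMu7u6qcy7qqqHZURERTJquqmZmaqqmau7u7vMzLu8zMy4dmeHd2NIqYiJmqu6mZq6q7vM3aq8zNy7qs3KiHQ2mpiaqqu6mZqqq7u83Zq8zNyqvO/ZiHUlmpmau6q6mZqqu7u7zQ=="/>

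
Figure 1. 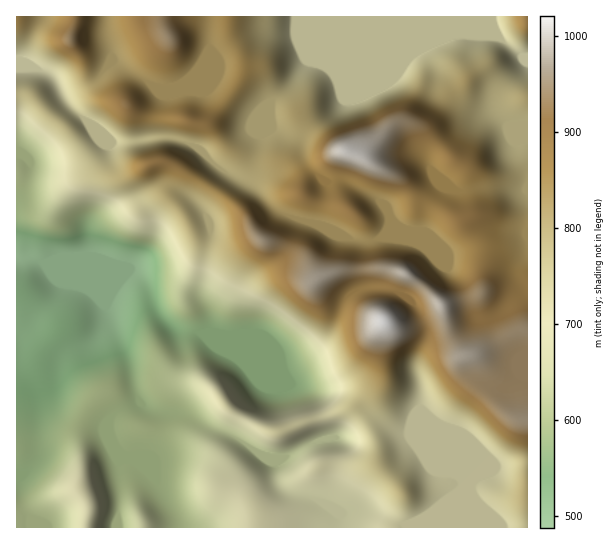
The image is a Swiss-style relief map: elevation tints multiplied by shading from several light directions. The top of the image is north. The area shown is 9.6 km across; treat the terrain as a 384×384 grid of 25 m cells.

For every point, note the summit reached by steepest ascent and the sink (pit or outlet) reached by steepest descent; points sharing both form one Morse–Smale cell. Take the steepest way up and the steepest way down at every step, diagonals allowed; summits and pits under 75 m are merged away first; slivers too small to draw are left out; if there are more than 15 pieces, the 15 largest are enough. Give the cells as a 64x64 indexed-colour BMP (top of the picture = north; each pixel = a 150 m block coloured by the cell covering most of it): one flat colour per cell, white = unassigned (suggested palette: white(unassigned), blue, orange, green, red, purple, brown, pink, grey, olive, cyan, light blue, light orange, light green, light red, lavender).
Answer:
<image width="64" height="64" href="data:image/bmp;base64,Qk12CAAAAAAAAHYAAAAoAAAAQAAAAEAAAAABAAQAAAAAAAAIAAATCwAAEwsAABAAAAAAAAAA////ALR3HwAOf/8ALKAsACgn1gC9Z5QAS1aMAMJ34wB/f38AIr28AM++FwDox64AeLv/AIrfmACWmP8A1bDFAFVVVVVVVVVVVVURERERERERERERERERERERERERERERVVVVVVVVVVVVVRERERERERERERERERERERERERERERFVVVVVVVVVVVVVEREREREREREREREREREREREREREREVVVVVVVVVVVVVERERERERERERERERERERERERERERERVVVVVVVVVVVVERERERERERERERERERERERERERERERFVVVVVVVVVVVUREREREREREREREREREREREREREREREVVVVVVVVVVVURERERERERERERERERERERERERERERERmVVVVVVVVVURERERERERERERERERERERERERERERERGZlVVVVVVVUREREREREREREREREREREREREREREREREZmVVVVVVVERERERERERERERERERERERERERERERERERmZVVVVVVERERERERERERERERERERERERERERERERERGZlVVVVVUREREREREREREREREREREREREREREREREREZlVVVVVVRERERERERERERERERERERERERERERERERERmVVVVVURERERERERERERERERERERERERERERERERERGZVVVREREREREREREREREREREREREREREREREREREREZlVVRERERERERERERERERERERERERERERERERERERERmVVRERERERERERERERERERERERERERERERERERERERGZVREREREREREREREREREREREREREREREREREREREREZlVERERERERERERERERERERERERERERERERERERERERmVVRERERERERERERERERERERERERERERERERERERERGVVVEREREREREREREREREREREREREREREREREREREREVVVURERERERERERERERERERERERERERERERERERERERVVERERERERERERERERERERERERERERERERERERERERFVEREREREREREREREREREREREREREREREREREREREREREREREREREREREREREREREREREREREREREREREREREREREREREREREREREREREREREREREREREREREREREREREREREREREREREREREREREREREREREREREREREREREREREREREREREREREREREREREREREREREREREREREREREREREREREREREREREREREREREREREREREREREREREREREREREREREREREREREREREREREREREREREREREREREREREREREREREREREREREREREREREREREREREREREREREREREREREREREREREREREREREREREREREREREREREREREREREREREREREREREREREREREREREREREREREREREREREREREREREREREREREREREREREREREREREREREREREREREREREREREREREREREREREREREREREREREWYRERERERERERERERERERERERERERERERERERERERFmZmZmYRERERERERERERERERERERERERERERERERZmZmZmZmZmYREREREREREREREREREREREREREREREREWZmZmZmZmZmYRERERERERERERERERERERERERERERERZmZmZmZmYzMxERERERERERERERERERERERERERERERZmZmZmYzMzMzERERERERERERERERERERERERERERERFmZmZmZjMzMzMRERERERERERERERERERERERERERERZmZmZmZmMzMzMxERERERERERERERERERERERERERERZmZmZmZmYzMzMzERERERERERERERERERERERERQWZmZmZmZmZmZjMzMzMRERERERERERERERERIiERERRGZmZmZmZmZmZmMzMzMxERERERERERERERERIiIhERRDNmZmZmZmZmZmYzMzMzERERERERERERERERIiInREREMzZmZmZmZmZmMzMzMzMRERERERERERERERIiJ3dEREQzMzMzZmZmZmMzMzMzMxEREREREiIiEREiIiJ3d0REQzMzMzM2ZmZmMzMzMzMzEREREREiIiIiIiIiJ3d3REREMzMzMzNmZmYzMzMzMzMREREREiIiIiIiIiJ3d3d0RERDMzMzMzZmMzMzMzM0QxEREREiIiIiIiIiIid3d3REREQzMzMzMzMzMzMzM0REEREREiIiIiIiIiIiInd3d0REREQzMzMzMzMzMzNEREQREREiIiIiIiIiIiIid3d3REREREMzMzMzMzMzRERERBEREYIiIiIiIiIiIiInd3d0REREREMzMzMzMzREREREEREYiIIiIiIiIiIiIiJ3d3dEREREREMzMzMzREREREQREYiIiCIiIiIiIiIiInd3d3REREREREMzMzRERERERBGIiIiIgiIiIiIiIiIid3d3dERERERERDMzNEREREREuIiIiIiIIiIiIiIiIiJ3d3d3REREREREQzNERERERES7iIiIiIgiIiIiIiIiInd3d3d3dEREREREM0REREREqruIiIiIiCIiIiIiIiInd3d3d3d3dEREREREREREREqqu4iIiIiCIiIiIiIiIid3d3d3d3d3d3d3d3d3REREqqq7uIiIiIIiIiIiIiIiJ3d3d3d3d3d3d3d3d3d3d3eqqru4iIiIgiIiIiIiIiInd3d3d3d3d3d3d3d3d3d3d6qq"/>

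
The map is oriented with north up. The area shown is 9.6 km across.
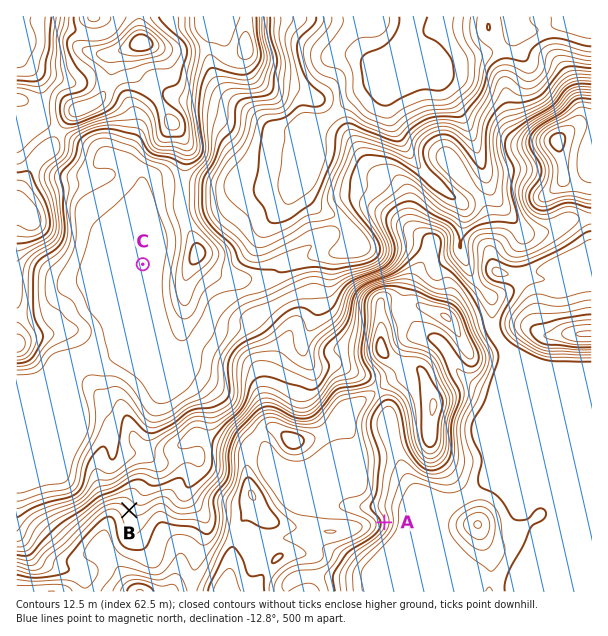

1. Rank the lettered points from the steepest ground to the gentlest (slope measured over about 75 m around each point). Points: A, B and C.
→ A B C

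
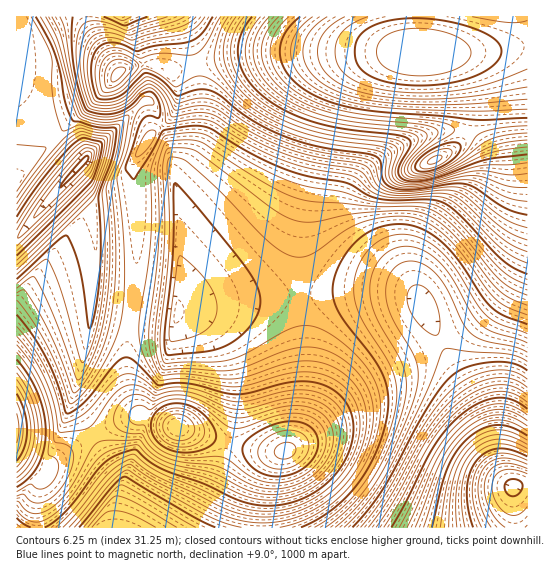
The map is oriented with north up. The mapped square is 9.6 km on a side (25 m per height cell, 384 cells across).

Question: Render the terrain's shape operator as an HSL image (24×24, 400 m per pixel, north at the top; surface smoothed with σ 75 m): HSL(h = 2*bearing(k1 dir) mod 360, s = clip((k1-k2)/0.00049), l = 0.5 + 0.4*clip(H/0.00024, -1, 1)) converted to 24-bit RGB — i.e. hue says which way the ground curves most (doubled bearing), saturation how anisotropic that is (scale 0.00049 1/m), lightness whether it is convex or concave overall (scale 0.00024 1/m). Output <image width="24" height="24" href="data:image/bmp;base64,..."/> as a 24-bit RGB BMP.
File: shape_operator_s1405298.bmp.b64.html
<image width="24" height="24" href="data:image/bmp;base64,Qk32BgAAAAAAADYAAAAoAAAAGAAAABgAAAABABgAAAAAAMAGAAATCwAAEwsAAAAAAAAAAAAAmrmZqqCSo4iJTY2SRXR7fnJ9gHF1gnNyhXV1iXd3jXt3kIR3kI92h491fY5zdoxycol0cod3cYh4b414bZB4aod+YWd7YVp8O6J1ppeQoYmQon6PLF9wfGN2gmtmg35qfYJzhXyBj3+HlYKClY+DjJOBf5B9eY19dop+dYh8c4h4b41waotqZXltW19pWV1rPKeNbKKiooWYpnWVhE2YOUFwkWxiiJNpaJN0bpGUfX6YnoqhoZOZk5qWipWWg4+QfoqLe4aEeYR4fohxe4Jna2dcW0tMXUU5haeiK4CSpXqfqmqgtGChLzmEpYSUk6qSc66jXpmrbISmh4aqq5+1ppmwl42jjIWZhX+Rg3yKhXuBiHp0g25pcllqaEtvc1R/kJyiP22TUUqap2ilqWyvVFO8gpe/ucLIjKe9XYCxYXqjfYmam5Gbpo6cpYehnYGelHyYj3iSkHaOkXOFj2yDeF+FWlKGXF6RlIuadGWTJUF2nW+WjX6ck6KuRqXIsri9moyvbmGgZWaOeoGHjouCl4SBm3+HmnyOl3mTlHaVk3SWmHOWmXCWfmaSWVqOXGiRlnqLjGWPKT1wkmmKj5SAjqx+N5yPoKF3mmpyiWGBe2x9fX92iol2kIZ3k354k3l+kXmIkXeRj3OUlXKYm3GbjG2WZmOOXm2Mk2t4i2SCTEl9RFaHo591oK9rPZBPZn5MiGxbf2Nje3Juf4FxhohxjIhyjYR1jX94inp+iniJiHONjm+SmHCWl3GVe26MZG+HjWdviGd6fGaBM0p6rZ12saxxkqJXPF1sgHhlfXZsfn5xf4Jyg4ZyiYpyi4l0ioZ3hoB6gnmAgXKFhm2KkW2NlXGKjnSLbnKEiWtvhW15gnGAM0N1r516sqV6qqF1NkpvfX5zfX51fYB2f4J1goZ0hol0iYp1iIl2hIN4fXh5e3B+fmuBiGuDkXCBkHeAe3iEqHB6hHN8gnaANUB3q5x6s6Z+sKZ/NkR3fH17fX56foB5gIJ5g4V4hoh3iIp2h4l2goJ2e3V1eG55eWl7gGt8i3J6kXx7iH+B4YucjXeAgnmBOj96qJt0tKp/sqqCNj59fHx+fn59f398gYJ7hIV6h4h5iYp4iId3gX52enJ0d2t3dmh3e215hXZ1kYd7ioh/pXiD1oidhHqCPz58ppxutK+As6+CNziAfXt/f35/gH9+goF9hYR8iId7iYd5h4J3gXl1enB1d2p3dGl3eXB5g394kZF8io1/FmNQv4GVw4GZRT98pqFutLOAs7ODPDeAfnuAgH1/gH5+goB9hYJ8h4R7iYJ4h3x1gXRxe25zd2t4c2x4dnR6gYV6jJN9ho5/BD8uNntlz4ejlTO1pqh0sLSAr7OCQTd+f3yAgH1+gH18gn57hYB6h4B4iHl0impqh2VYeW5MaHBRZHRkc3x6fYl6iJR9go5+lW16ADMgTYJv2zjXxqOIrLSAqrGBRjZ6gHp8gHl5gXp3g3x1hX1zhn1xg3ZwimaEukSb0ic9hIcZJmARNnw5aI5og5V6fo18342rY4p8ADMeJCRp6KehybN5nq1rSTZwgHV1gXVzgnZwhHdthXlrh3ppg3poY3djQmGXr3b2+8z/1Kz1FaxsLo9YZJVje4pyoHuJ3IutT36AADMpqL1H7bKfuKVdPDlicnlpgm9thHBrhXNqh3ZpiHhoh3pogX9nSHlOFnQ1H9hW/c748cv+TlTOX5CPe4BxgXx9qHWP6T2xaCeEAFkXq8du53KngVeMYXhxfGx1h29xiHFxiXVzinl2iXt4h316gYN4W4NbMXolRnkTqYUrs1N1km6VgHiHgH19e2aCpxyv5Z20csBmAIUtgihn1416ZXKJYmSEi3iIjX2LjYGPjIORi4SUiYSVhoOWgYKUe4uRa492aoxge4lpgYZ5e3yKgH1+aVuDXCaB0K6s79fXRXmjESM1rN2LaGSeXlqVhXyTh4OVhoWYhYachYWeh4SgiIShh4Ofg4Odgoiaf4uXfYuUe4eQeoOPf31/Vjl3Slqej7yc4MzCw4TzXpH1h6m/eGKla1qdgn+XhYaYhomZhYmZg4eYgoKZh4KaiYSbiIWchYWcg4abf4SYfICUen2Qf3l/WCpvY7aJe8GNksaUjEOmmoeflHWfhF6feWOagoOYhoaYh4eXh4aUhIORgICPgoSShYeWhoiZhYaag4OagX+YgHuVgHiRe0N4VqKEXLx4ZMNzXK9ggEl/jHt4jGuEhWGMd3aSgYeWhIaYh4aZiYWah4Sbg4Ocg4ichIqchYmbhISZhYGYhnyWh3eTinSQ"/>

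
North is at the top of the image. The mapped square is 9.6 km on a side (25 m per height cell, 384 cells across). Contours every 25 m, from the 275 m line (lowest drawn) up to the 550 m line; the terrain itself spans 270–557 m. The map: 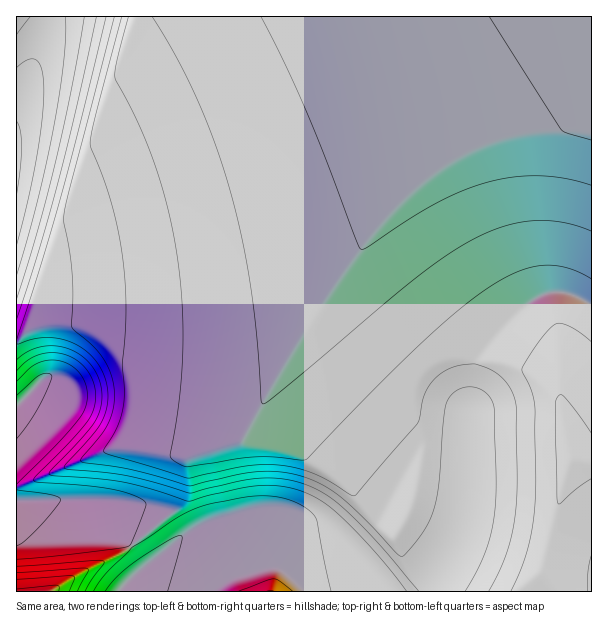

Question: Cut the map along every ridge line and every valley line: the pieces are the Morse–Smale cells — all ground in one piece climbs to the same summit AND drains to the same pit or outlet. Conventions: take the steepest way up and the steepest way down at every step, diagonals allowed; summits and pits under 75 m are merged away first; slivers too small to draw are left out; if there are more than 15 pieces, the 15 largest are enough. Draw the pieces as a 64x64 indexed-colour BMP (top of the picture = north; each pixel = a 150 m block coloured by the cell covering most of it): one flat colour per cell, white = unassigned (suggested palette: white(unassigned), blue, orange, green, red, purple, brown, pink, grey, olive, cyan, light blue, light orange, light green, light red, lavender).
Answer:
<image width="64" height="64" href="data:image/bmp;base64,Qk12CAAAAAAAAHYAAAAoAAAAQAAAAEAAAAABAAQAAAAAAAAIAAATCwAAEwsAABAAAAAAAAAA////ALR3HwAOf/8ALKAsACgn1gC9Z5QAS1aMAMJ34wB/f38AIr28AM++FwDox64AeLv/AIrfmACWmP8A1bDFADMzMzMzMxEREREREREREREREREREREREREREREREUREMzMzMzMzMREREREREREREREREREREREREREREREUREQzMzMzMzMzERERERERERERERERERERERERERERERRERDMzMzMzMzMRERERERERERERERERERERERERERERFEREMzMzMzMzMREREREREREREREREREREREREREREREUREQzMzMzMzMRERERERERERERERERERERERERERERERRERDMzMzMzEREREREREREREREREREREREREREREREREUREMzMzMzERERERERERERERERERERERERERERERERERREQzMzMxERERERERERERERERERERERERERERERERERFERDMzMREREREREREREREREREREREREREREREREREREUREERERERERERERERERERERERERERERERERERERERERFEQREREREREREREREREREREREREREREREREREREREREURBERERERERERERERERERERERERERERERERERERERERREERERERERERERERERERERERERERERERERERERERERFEQRERERERERERERERERERERERERERERERERERERERERQRERERERERERERERERERERERERERERERERERERERERERERERERERERERERERERERERERERERERERERERERERERERERERERERERERERERERERERERERERERERERERERERERERERERERERERERERERERERERERERERERERERERERERERERERERERERERERERERERERERERERERERERERERERERERERERERERERERERERERERERERERERERERERERERERERERERERERERERERERERERERERERERERERERERERERERERERERERERERERERERERERERERERERERERERERERERERERERERERERERERERERERERERERERERERERERERERERERERERERERERERERERERERERERERERERERERERERERERERERERERERERERERERERERERERERERERERERERERERERERERERERERERERERERERERERERERERERERERERERERERERERERERERERERERERERERERERERERERERERIREREREREREREREREREREREREREREREREREREREREREiIRERERERIiIiERERERERERERERERERERERERERERESIiIiIiIiIiIiIiIiIiIiERERERERERERERERERERERIiIiIiIiIiIiIiIiIiIiIiIREREREREREREREREREREiIiIiIiIiIiIiIiIiIiIiIhERERERERERERERERERESIiIiIiIiIiIiIiIiIiIiIiIRERERERERERERERERERIiIiIiIiIiIiIiIiIiIiIiIiEREREREREREREREREREiIiIiIiIiIiIiIiIiIiIiIiIRERERERERERERERERESIiIiIiIiIiIiIiIiIiIiIiIiERERERERERERERERERIiIiIiIiIiIiIiIiIiIiIiIiIhEREREREREREREREREiIiIiIiIiIiIiIiIiIiIiIiIiERERERERERERERERESIiIiIiIiIiIiIiIiIiIiIiIiIhERERERERERERERERIiIiIiIiIiIiIiIiIiIiIiIiIiIREREREREREREREREiIiIiIiIiIiIiIiIiIiIiIiIiIiERERERERERERERESIiIiIiIiIiIiIiIiIiIiIiIiIiIhERERERERERERERIiIiIiIiIiIiIiIiIiIiIiIiIiIiIREREREREREREREiIiIiIiIiIiIiIiIiIiIiIiIiIiIiERERERERERERESIiIiIiIiIiIiIiIiIiIiIiIiIiIiIhERERERERERERIiIiIiIiIiIiIiIiIiIiIiIiIiIiIiIREREREREREREiIiIiIiIiIiIiIiIiIiIiIiIiIiIiIiERERERERERESIiIiIiIiIiIiIiIiIiIiIiIiIiIiIiIiERERERERERIiIiIiIiIiIiIiIiIiIiIiIiIiIiIiIiIhEREREREREiIiIiIiIiIiIiIiIiIiIiIiIiIiIiIiIiIhERERERESIiIiIiIiIiIiIiIiIiIiIiIiIiIiIiIiIiIhERERERIiIiIiIiIiIiIiIiIiIiIiIiIiIiIiIiIiIiIREREREiIiIiIiIiIiIiIiIiIiIiIiIiIiIiIiIiIiIiIRERESIiIiIiIiIiIiIiIiIiIiIiIiIiIiIiIiIiIiIiERERIiIiIiIiIiIiIiIiIiIiIiIiIiIiIiIiIiIiIiIiEREiIiIiIiIiIiIiIiIiIiIiIiIiIiIiIiIiIiIiIiIiESIiIiIiIiIiIiIiIiIiIiIiIiIiIiIiIiIiIiIiIiIhIiIiIiIiIiIiIiIiIiIiIiIiIiIiIiIiIiIiIiIiIiIiIiIiIiIiIiIiIiIiIiIiIiIiIiIiIiIiIiIiIiIiIiIiIiIiIiIiIiIiIiIiIiIiIiIiIiIiIiIiIiIiIiIiIiIiIiIiIiIiIiIiIiIiIiIiIiIiIiIiIiIiIiIiIiIiIiIiIiIiIiIiIiIiIiIiIiIiIiIiIiIiIiIiIiIiIiIiIiIiIiIiIiIiIiIiIiIiIiIiIiIiIiIiIiIiIiIi"/>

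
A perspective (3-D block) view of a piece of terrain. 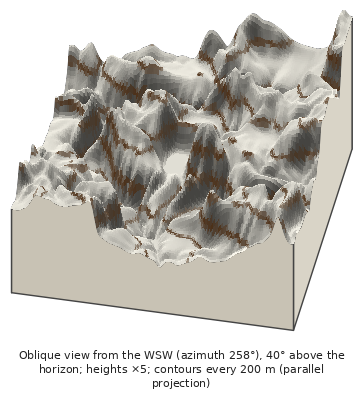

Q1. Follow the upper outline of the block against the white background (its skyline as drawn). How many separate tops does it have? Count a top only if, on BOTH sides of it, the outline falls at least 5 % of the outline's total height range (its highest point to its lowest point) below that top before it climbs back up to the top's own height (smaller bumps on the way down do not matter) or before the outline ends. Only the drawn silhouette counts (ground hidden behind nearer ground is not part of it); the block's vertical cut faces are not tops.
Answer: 4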